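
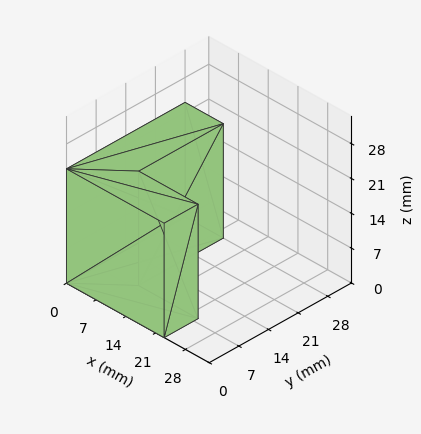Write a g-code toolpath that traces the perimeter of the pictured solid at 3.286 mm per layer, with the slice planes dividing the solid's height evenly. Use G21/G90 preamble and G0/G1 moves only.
Reading the render: the shape is an L-shaped prism: outer 23 × 28 mm, arm thicknesses ≈ 8 mm (horizontal) and 9 mm (vertical), extruded 23 mm in z (dimensions read to the nearest mm from the axis ticks). For the g-code, the solid's height is divided into equal slices at the stated Δz and each level perimeter traced with G1 moves after a G0 lift.

; perimeter-only toolpath
G21 ; units = mm
G90 ; absolute positioning
G28 ; home
; layer 1
G0 Z3.286
G0 X0.000 Y0.000
G1 X23.000 Y0.000
G1 X23.000 Y8.000
G1 X9.000 Y8.000
G1 X9.000 Y28.000
G1 X0.000 Y28.000
G1 X0.000 Y0.000
; layer 2
G0 Z6.571
G0 X0.000 Y0.000
G1 X23.000 Y0.000
G1 X23.000 Y8.000
G1 X9.000 Y8.000
G1 X9.000 Y28.000
G1 X0.000 Y28.000
G1 X0.000 Y0.000
; layer 3
G0 Z9.857
G0 X0.000 Y0.000
G1 X23.000 Y0.000
G1 X23.000 Y8.000
G1 X9.000 Y8.000
G1 X9.000 Y28.000
G1 X0.000 Y28.000
G1 X0.000 Y0.000
; layer 4
G0 Z13.143
G0 X0.000 Y0.000
G1 X23.000 Y0.000
G1 X23.000 Y8.000
G1 X9.000 Y8.000
G1 X9.000 Y28.000
G1 X0.000 Y28.000
G1 X0.000 Y0.000
; layer 5
G0 Z16.429
G0 X0.000 Y0.000
G1 X23.000 Y0.000
G1 X23.000 Y8.000
G1 X9.000 Y8.000
G1 X9.000 Y28.000
G1 X0.000 Y28.000
G1 X0.000 Y0.000
; layer 6
G0 Z19.714
G0 X0.000 Y0.000
G1 X23.000 Y0.000
G1 X23.000 Y8.000
G1 X9.000 Y8.000
G1 X9.000 Y28.000
G1 X0.000 Y28.000
G1 X0.000 Y0.000
; layer 7
G0 Z23.000
G0 X0.000 Y0.000
G1 X23.000 Y0.000
G1 X23.000 Y8.000
G1 X9.000 Y8.000
G1 X9.000 Y28.000
G1 X0.000 Y28.000
G1 X0.000 Y0.000
M2 ; end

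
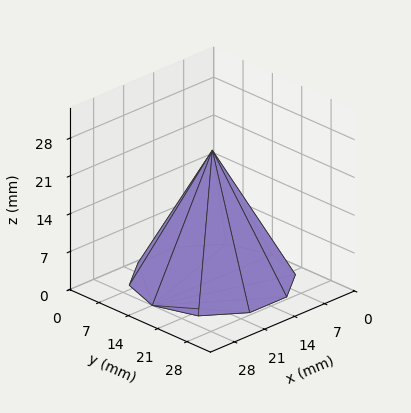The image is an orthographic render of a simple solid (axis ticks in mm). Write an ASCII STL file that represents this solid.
Reading the render: the shape is a regular 10-sided pyramid, base circumscribed radius ≈ 14 mm, apex at z ≈ 24 mm (dimensions read to the nearest mm from the axis ticks). For the STL, each face is triangulated and given an outward normal.

solid part
  facet normal 0.0000 0.0000 -1.0000
    outer loop
      vertex 18.326 27.315 0.000
      vertex 25.326 22.229 0.000
      vertex 28.000 14.000 0.000
    endloop
  endfacet
  facet normal 0.0000 0.0000 -1.0000
    outer loop
      vertex 9.674 27.315 0.000
      vertex 18.326 27.315 0.000
      vertex 28.000 14.000 0.000
    endloop
  endfacet
  facet normal 0.0000 0.0000 -1.0000
    outer loop
      vertex 2.674 22.229 0.000
      vertex 9.674 27.315 0.000
      vertex 28.000 14.000 0.000
    endloop
  endfacet
  facet normal 0.0000 0.0000 -1.0000
    outer loop
      vertex 0.000 14.000 0.000
      vertex 2.674 22.229 0.000
      vertex 28.000 14.000 0.000
    endloop
  endfacet
  facet normal 0.0000 0.0000 -1.0000
    outer loop
      vertex 2.674 5.771 0.000
      vertex 0.000 14.000 0.000
      vertex 28.000 14.000 0.000
    endloop
  endfacet
  facet normal 0.0000 0.0000 -1.0000
    outer loop
      vertex 9.674 0.685 0.000
      vertex 2.674 5.771 0.000
      vertex 28.000 14.000 0.000
    endloop
  endfacet
  facet normal 0.0000 0.0000 -1.0000
    outer loop
      vertex 18.326 0.685 0.000
      vertex 9.674 0.685 0.000
      vertex 28.000 14.000 0.000
    endloop
  endfacet
  facet normal 0.0000 0.0000 -1.0000
    outer loop
      vertex 25.326 5.771 0.000
      vertex 18.326 0.685 0.000
      vertex 28.000 14.000 0.000
    endloop
  endfacet
  facet normal 0.8316 0.2702 0.4851
    outer loop
      vertex 28.000 14.000 0.000
      vertex 25.326 22.229 0.000
      vertex 14.000 14.000 24.000
    endloop
  endfacet
  facet normal 0.5140 0.7074 0.4851
    outer loop
      vertex 25.326 22.229 0.000
      vertex 18.326 27.315 0.000
      vertex 14.000 14.000 24.000
    endloop
  endfacet
  facet normal 0.0000 0.8744 0.4851
    outer loop
      vertex 18.326 27.315 0.000
      vertex 9.674 27.315 0.000
      vertex 14.000 14.000 24.000
    endloop
  endfacet
  facet normal -0.5140 0.7074 0.4851
    outer loop
      vertex 9.674 27.315 0.000
      vertex 2.674 22.229 0.000
      vertex 14.000 14.000 24.000
    endloop
  endfacet
  facet normal -0.8316 0.2702 0.4851
    outer loop
      vertex 2.674 22.229 0.000
      vertex 0.000 14.000 0.000
      vertex 14.000 14.000 24.000
    endloop
  endfacet
  facet normal -0.8316 -0.2702 0.4851
    outer loop
      vertex 0.000 14.000 0.000
      vertex 2.674 5.771 0.000
      vertex 14.000 14.000 24.000
    endloop
  endfacet
  facet normal -0.5140 -0.7074 0.4851
    outer loop
      vertex 2.674 5.771 0.000
      vertex 9.674 0.685 0.000
      vertex 14.000 14.000 24.000
    endloop
  endfacet
  facet normal 0.0000 -0.8744 0.4851
    outer loop
      vertex 9.674 0.685 0.000
      vertex 18.326 0.685 0.000
      vertex 14.000 14.000 24.000
    endloop
  endfacet
  facet normal 0.5140 -0.7074 0.4851
    outer loop
      vertex 18.326 0.685 0.000
      vertex 25.326 5.771 0.000
      vertex 14.000 14.000 24.000
    endloop
  endfacet
  facet normal 0.8316 -0.2702 0.4851
    outer loop
      vertex 25.326 5.771 0.000
      vertex 28.000 14.000 0.000
      vertex 14.000 14.000 24.000
    endloop
  endfacet
endsolid part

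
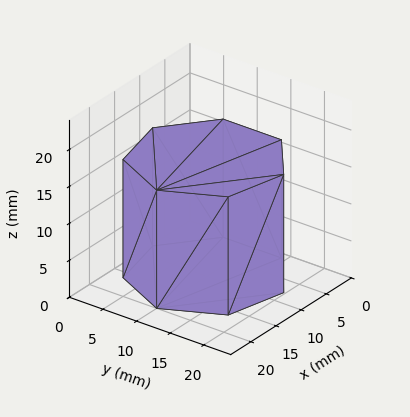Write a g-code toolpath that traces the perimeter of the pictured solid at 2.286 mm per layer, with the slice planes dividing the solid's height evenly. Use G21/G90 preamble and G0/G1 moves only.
Reading the render: the shape is a regular 7-sided prism (a cylinder approximated with 7 flat sides), circumscribed radius ≈ 10 mm, height ≈ 16 mm (dimensions read to the nearest mm from the axis ticks). For the g-code, the solid's height is divided into equal slices at the stated Δz and each level perimeter traced with G1 moves after a G0 lift.

; perimeter-only toolpath
G21 ; units = mm
G90 ; absolute positioning
G28 ; home
; layer 1
G0 Z2.286
G0 X20.000 Y10.000
G1 X16.235 Y17.818
G1 X7.775 Y19.749
G1 X0.990 Y14.339
G1 X0.990 Y5.661
G1 X7.775 Y0.251
G1 X16.235 Y2.182
G1 X20.000 Y10.000
; layer 2
G0 Z4.571
G0 X20.000 Y10.000
G1 X16.235 Y17.818
G1 X7.775 Y19.749
G1 X0.990 Y14.339
G1 X0.990 Y5.661
G1 X7.775 Y0.251
G1 X16.235 Y2.182
G1 X20.000 Y10.000
; layer 3
G0 Z6.857
G0 X20.000 Y10.000
G1 X16.235 Y17.818
G1 X7.775 Y19.749
G1 X0.990 Y14.339
G1 X0.990 Y5.661
G1 X7.775 Y0.251
G1 X16.235 Y2.182
G1 X20.000 Y10.000
; layer 4
G0 Z9.143
G0 X20.000 Y10.000
G1 X16.235 Y17.818
G1 X7.775 Y19.749
G1 X0.990 Y14.339
G1 X0.990 Y5.661
G1 X7.775 Y0.251
G1 X16.235 Y2.182
G1 X20.000 Y10.000
; layer 5
G0 Z11.429
G0 X20.000 Y10.000
G1 X16.235 Y17.818
G1 X7.775 Y19.749
G1 X0.990 Y14.339
G1 X0.990 Y5.661
G1 X7.775 Y0.251
G1 X16.235 Y2.182
G1 X20.000 Y10.000
; layer 6
G0 Z13.714
G0 X20.000 Y10.000
G1 X16.235 Y17.818
G1 X7.775 Y19.749
G1 X0.990 Y14.339
G1 X0.990 Y5.661
G1 X7.775 Y0.251
G1 X16.235 Y2.182
G1 X20.000 Y10.000
; layer 7
G0 Z16.000
G0 X20.000 Y10.000
G1 X16.235 Y17.818
G1 X7.775 Y19.749
G1 X0.990 Y14.339
G1 X0.990 Y5.661
G1 X7.775 Y0.251
G1 X16.235 Y2.182
G1 X20.000 Y10.000
M2 ; end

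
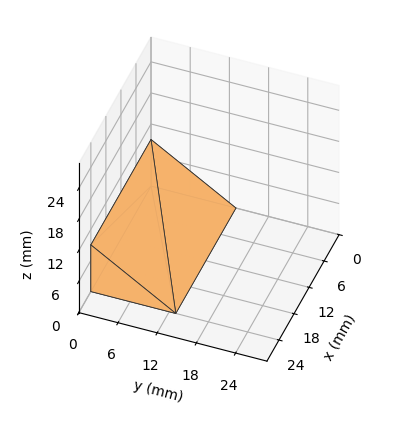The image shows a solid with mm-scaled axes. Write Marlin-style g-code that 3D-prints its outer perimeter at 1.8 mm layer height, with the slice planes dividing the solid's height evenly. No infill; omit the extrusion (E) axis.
Reading the render: the shape is a wedge (ramp): 24 × 13 mm base, rising to 9 mm along the y=0 edge and sloping linearly to z=0 at y=13 (dimensions read to the nearest mm from the axis ticks). For the g-code, the solid's height is divided into equal slices at the stated Δz and each level perimeter traced with G1 moves after a G0 lift.

; perimeter-only toolpath
G21 ; units = mm
G90 ; absolute positioning
G28 ; home
; layer 1
G0 Z1.8
G0 X0.0 Y0.0
G1 X24.0 Y0.0
G1 X24.0 Y10.4
G1 X0.0 Y10.4
G1 X0.0 Y0.0
; layer 2
G0 Z3.6
G0 X0.0 Y0.0
G1 X24.0 Y0.0
G1 X24.0 Y7.8
G1 X0.0 Y7.8
G1 X0.0 Y0.0
; layer 3
G0 Z5.4
G0 X0.0 Y0.0
G1 X24.0 Y0.0
G1 X24.0 Y5.2
G1 X0.0 Y5.2
G1 X0.0 Y0.0
; layer 4
G0 Z7.2
G0 X0.0 Y0.0
G1 X24.0 Y0.0
G1 X24.0 Y2.6
G1 X0.0 Y2.6
G1 X0.0 Y0.0
M2 ; end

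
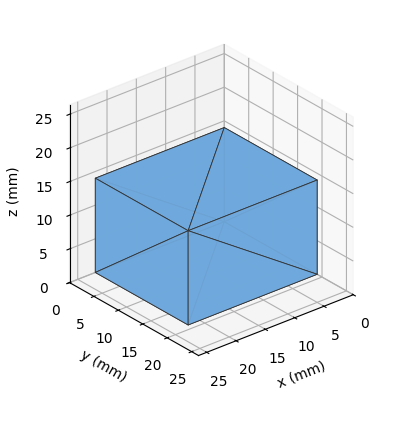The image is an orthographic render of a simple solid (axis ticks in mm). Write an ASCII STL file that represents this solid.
Reading the render: the shape is a rectangular box, roughly 22 × 19 mm footprint and 14 mm tall (dimensions read to the nearest mm from the axis ticks). For the STL, each face is triangulated and given an outward normal.

solid part
  facet normal 0.0000 0.0000 -1.0000
    outer loop
      vertex 22.000 19.000 0.000
      vertex 22.000 0.000 0.000
      vertex 0.000 0.000 0.000
    endloop
  endfacet
  facet normal 0.0000 0.0000 -1.0000
    outer loop
      vertex 0.000 19.000 0.000
      vertex 22.000 19.000 0.000
      vertex 0.000 0.000 0.000
    endloop
  endfacet
  facet normal 0.0000 0.0000 1.0000
    outer loop
      vertex 0.000 0.000 14.000
      vertex 22.000 0.000 14.000
      vertex 22.000 19.000 14.000
    endloop
  endfacet
  facet normal 0.0000 0.0000 1.0000
    outer loop
      vertex 0.000 0.000 14.000
      vertex 22.000 19.000 14.000
      vertex 0.000 19.000 14.000
    endloop
  endfacet
  facet normal 0.0000 -1.0000 0.0000
    outer loop
      vertex 0.000 0.000 0.000
      vertex 22.000 0.000 0.000
      vertex 22.000 0.000 14.000
    endloop
  endfacet
  facet normal 0.0000 -1.0000 0.0000
    outer loop
      vertex 0.000 0.000 0.000
      vertex 22.000 0.000 14.000
      vertex 0.000 0.000 14.000
    endloop
  endfacet
  facet normal 0.0000 1.0000 0.0000
    outer loop
      vertex 22.000 19.000 14.000
      vertex 22.000 19.000 0.000
      vertex 0.000 19.000 0.000
    endloop
  endfacet
  facet normal 0.0000 1.0000 0.0000
    outer loop
      vertex 0.000 19.000 14.000
      vertex 22.000 19.000 14.000
      vertex 0.000 19.000 0.000
    endloop
  endfacet
  facet normal -1.0000 0.0000 0.0000
    outer loop
      vertex 0.000 19.000 14.000
      vertex 0.000 19.000 0.000
      vertex 0.000 0.000 0.000
    endloop
  endfacet
  facet normal -1.0000 0.0000 0.0000
    outer loop
      vertex 0.000 0.000 14.000
      vertex 0.000 19.000 14.000
      vertex 0.000 0.000 0.000
    endloop
  endfacet
  facet normal 1.0000 0.0000 0.0000
    outer loop
      vertex 22.000 0.000 0.000
      vertex 22.000 19.000 0.000
      vertex 22.000 19.000 14.000
    endloop
  endfacet
  facet normal 1.0000 0.0000 0.0000
    outer loop
      vertex 22.000 0.000 0.000
      vertex 22.000 19.000 14.000
      vertex 22.000 0.000 14.000
    endloop
  endfacet
endsolid part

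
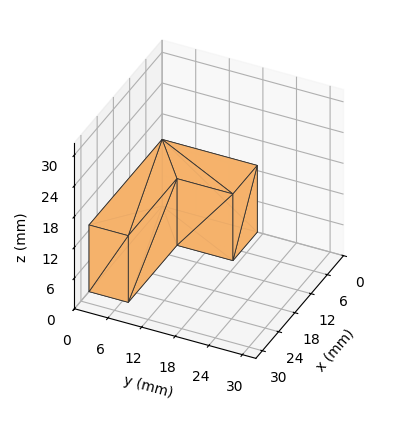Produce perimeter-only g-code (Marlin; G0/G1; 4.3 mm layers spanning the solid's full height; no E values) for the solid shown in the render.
Reading the render: the shape is an L-shaped prism: outer 27 × 17 mm, arm thicknesses ≈ 7 mm (horizontal) and 9 mm (vertical), extruded 13 mm in z (dimensions read to the nearest mm from the axis ticks). For the g-code, the solid's height is divided into equal slices at the stated Δz and each level perimeter traced with G1 moves after a G0 lift.

; perimeter-only toolpath
G21 ; units = mm
G90 ; absolute positioning
G28 ; home
; layer 1
G0 Z4.3
G0 X0.0 Y0.0
G1 X27.0 Y0.0
G1 X27.0 Y7.0
G1 X9.0 Y7.0
G1 X9.0 Y17.0
G1 X0.0 Y17.0
G1 X0.0 Y0.0
; layer 2
G0 Z8.7
G0 X0.0 Y0.0
G1 X27.0 Y0.0
G1 X27.0 Y7.0
G1 X9.0 Y7.0
G1 X9.0 Y17.0
G1 X0.0 Y17.0
G1 X0.0 Y0.0
; layer 3
G0 Z13.0
G0 X0.0 Y0.0
G1 X27.0 Y0.0
G1 X27.0 Y7.0
G1 X9.0 Y7.0
G1 X9.0 Y17.0
G1 X0.0 Y17.0
G1 X0.0 Y0.0
M2 ; end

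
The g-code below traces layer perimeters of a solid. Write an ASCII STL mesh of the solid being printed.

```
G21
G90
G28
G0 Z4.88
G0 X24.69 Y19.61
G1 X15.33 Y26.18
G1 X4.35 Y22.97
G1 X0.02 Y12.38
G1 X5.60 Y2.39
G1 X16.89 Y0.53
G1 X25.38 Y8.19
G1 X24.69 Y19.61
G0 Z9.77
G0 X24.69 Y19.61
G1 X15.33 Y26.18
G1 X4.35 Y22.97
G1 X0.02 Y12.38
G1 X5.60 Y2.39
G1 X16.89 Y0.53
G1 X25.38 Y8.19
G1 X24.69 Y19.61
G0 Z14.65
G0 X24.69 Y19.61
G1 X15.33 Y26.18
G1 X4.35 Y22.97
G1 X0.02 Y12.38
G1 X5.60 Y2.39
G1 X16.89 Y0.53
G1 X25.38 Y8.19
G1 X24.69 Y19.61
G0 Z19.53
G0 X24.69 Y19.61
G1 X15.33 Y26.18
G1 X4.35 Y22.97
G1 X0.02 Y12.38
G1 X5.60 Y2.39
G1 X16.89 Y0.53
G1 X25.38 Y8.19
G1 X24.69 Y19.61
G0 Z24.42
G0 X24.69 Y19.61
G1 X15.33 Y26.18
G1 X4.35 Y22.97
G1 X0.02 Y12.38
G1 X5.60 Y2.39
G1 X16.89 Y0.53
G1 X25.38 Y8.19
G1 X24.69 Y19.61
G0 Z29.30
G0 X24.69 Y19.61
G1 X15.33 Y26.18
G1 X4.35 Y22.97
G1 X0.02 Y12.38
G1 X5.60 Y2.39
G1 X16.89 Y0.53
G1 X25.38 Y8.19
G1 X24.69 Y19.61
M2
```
solid part
  facet normal 0.0000 0.0000 -1.0000
    outer loop
      vertex 4.35 22.97 0.00
      vertex 15.33 26.18 0.00
      vertex 24.69 19.61 0.00
    endloop
  endfacet
  facet normal 0.0000 0.0000 -1.0000
    outer loop
      vertex 0.02 12.38 0.00
      vertex 4.35 22.97 0.00
      vertex 24.69 19.61 0.00
    endloop
  endfacet
  facet normal 0.0000 0.0000 -1.0000
    outer loop
      vertex 5.60 2.39 0.00
      vertex 0.02 12.38 0.00
      vertex 24.69 19.61 0.00
    endloop
  endfacet
  facet normal 0.0000 0.0000 -1.0000
    outer loop
      vertex 16.89 0.53 0.00
      vertex 5.60 2.39 0.00
      vertex 24.69 19.61 0.00
    endloop
  endfacet
  facet normal 0.0000 0.0000 -1.0000
    outer loop
      vertex 25.38 8.19 0.00
      vertex 16.89 0.53 0.00
      vertex 24.69 19.61 0.00
    endloop
  endfacet
  facet normal 0.0000 0.0000 1.0000
    outer loop
      vertex 24.69 19.61 29.30
      vertex 15.33 26.18 29.30
      vertex 4.35 22.97 29.30
    endloop
  endfacet
  facet normal 0.0000 0.0000 1.0000
    outer loop
      vertex 24.69 19.61 29.30
      vertex 4.35 22.97 29.30
      vertex 0.02 12.38 29.30
    endloop
  endfacet
  facet normal 0.0000 0.0000 1.0000
    outer loop
      vertex 24.69 19.61 29.30
      vertex 0.02 12.38 29.30
      vertex 5.60 2.39 29.30
    endloop
  endfacet
  facet normal 0.0000 0.0000 1.0000
    outer loop
      vertex 24.69 19.61 29.30
      vertex 5.60 2.39 29.30
      vertex 16.89 0.53 29.30
    endloop
  endfacet
  facet normal 0.0000 0.0000 1.0000
    outer loop
      vertex 24.69 19.61 29.30
      vertex 16.89 0.53 29.30
      vertex 25.38 8.19 29.30
    endloop
  endfacet
  facet normal 0.5745 0.8185 0.0000
    outer loop
      vertex 24.69 19.61 0.00
      vertex 15.33 26.18 0.00
      vertex 15.33 26.18 29.30
    endloop
  endfacet
  facet normal 0.5745 0.8185 0.0000
    outer loop
      vertex 24.69 19.61 0.00
      vertex 15.33 26.18 29.30
      vertex 24.69 19.61 29.30
    endloop
  endfacet
  facet normal -0.2806 0.9598 0.0000
    outer loop
      vertex 15.33 26.18 0.00
      vertex 4.35 22.97 0.00
      vertex 4.35 22.97 29.30
    endloop
  endfacet
  facet normal -0.2806 0.9598 0.0000
    outer loop
      vertex 15.33 26.18 0.00
      vertex 4.35 22.97 29.30
      vertex 15.33 26.18 29.30
    endloop
  endfacet
  facet normal -0.9256 0.3785 0.0000
    outer loop
      vertex 4.35 22.97 0.00
      vertex 0.02 12.38 0.00
      vertex 0.02 12.38 29.30
    endloop
  endfacet
  facet normal -0.9256 0.3785 0.0000
    outer loop
      vertex 4.35 22.97 0.00
      vertex 0.02 12.38 29.30
      vertex 4.35 22.97 29.30
    endloop
  endfacet
  facet normal -0.8730 -0.4876 0.0000
    outer loop
      vertex 0.02 12.38 0.00
      vertex 5.60 2.39 0.00
      vertex 5.60 2.39 29.30
    endloop
  endfacet
  facet normal -0.8730 -0.4876 0.0000
    outer loop
      vertex 0.02 12.38 0.00
      vertex 5.60 2.39 29.30
      vertex 0.02 12.38 29.30
    endloop
  endfacet
  facet normal -0.1626 -0.9867 0.0000
    outer loop
      vertex 5.60 2.39 0.00
      vertex 16.89 0.53 0.00
      vertex 16.89 0.53 29.30
    endloop
  endfacet
  facet normal -0.1626 -0.9867 0.0000
    outer loop
      vertex 5.60 2.39 0.00
      vertex 16.89 0.53 29.30
      vertex 5.60 2.39 29.30
    endloop
  endfacet
  facet normal 0.6699 -0.7425 0.0000
    outer loop
      vertex 16.89 0.53 0.00
      vertex 25.38 8.19 0.00
      vertex 25.38 8.19 29.30
    endloop
  endfacet
  facet normal 0.6699 -0.7425 0.0000
    outer loop
      vertex 16.89 0.53 0.00
      vertex 25.38 8.19 29.30
      vertex 16.89 0.53 29.30
    endloop
  endfacet
  facet normal 0.9982 0.0603 0.0000
    outer loop
      vertex 25.38 8.19 0.00
      vertex 24.69 19.61 0.00
      vertex 24.69 19.61 29.30
    endloop
  endfacet
  facet normal 0.9982 0.0603 0.0000
    outer loop
      vertex 25.38 8.19 0.00
      vertex 24.69 19.61 29.30
      vertex 25.38 8.19 29.30
    endloop
  endfacet
endsolid part

The G0 Z moves step by Δz≈4.88 mm. Every layer's G1 loop is the same polygon, so the solid is a straight extrusion of it from z=0 to z≈29.3. Closing with flat bottom and top caps and triangulating gives 24 facets — a regular 7-sided prism (a cylinder approximated with 7 flat sides), circumscribed radius ≈ 13.2 mm, height ≈ 29.3 mm.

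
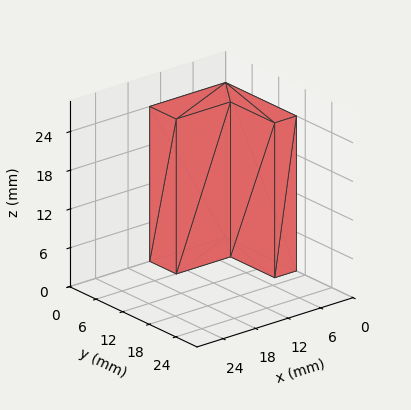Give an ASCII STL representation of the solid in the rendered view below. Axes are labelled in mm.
Reading the render: the shape is an L-shaped prism: outer 14 × 16 mm, arm thicknesses ≈ 6 mm (horizontal) and 4 mm (vertical), extruded 24 mm in z (dimensions read to the nearest mm from the axis ticks). For the STL, each face is triangulated and given an outward normal.

solid part
  facet normal 0.0000 0.0000 -1.0000
    outer loop
      vertex 14.000 6.000 0.000
      vertex 14.000 0.000 0.000
      vertex 0.000 0.000 0.000
    endloop
  endfacet
  facet normal 0.0000 0.0000 -1.0000
    outer loop
      vertex 4.000 6.000 0.000
      vertex 14.000 6.000 0.000
      vertex 0.000 0.000 0.000
    endloop
  endfacet
  facet normal 0.0000 0.0000 -1.0000
    outer loop
      vertex 4.000 16.000 0.000
      vertex 4.000 6.000 0.000
      vertex 0.000 0.000 0.000
    endloop
  endfacet
  facet normal 0.0000 0.0000 -1.0000
    outer loop
      vertex 0.000 16.000 0.000
      vertex 4.000 16.000 0.000
      vertex 0.000 0.000 0.000
    endloop
  endfacet
  facet normal 0.0000 0.0000 1.0000
    outer loop
      vertex 0.000 0.000 24.000
      vertex 14.000 0.000 24.000
      vertex 14.000 6.000 24.000
    endloop
  endfacet
  facet normal 0.0000 0.0000 1.0000
    outer loop
      vertex 0.000 0.000 24.000
      vertex 14.000 6.000 24.000
      vertex 4.000 6.000 24.000
    endloop
  endfacet
  facet normal 0.0000 0.0000 1.0000
    outer loop
      vertex 0.000 0.000 24.000
      vertex 4.000 6.000 24.000
      vertex 4.000 16.000 24.000
    endloop
  endfacet
  facet normal 0.0000 0.0000 1.0000
    outer loop
      vertex 0.000 0.000 24.000
      vertex 4.000 16.000 24.000
      vertex 0.000 16.000 24.000
    endloop
  endfacet
  facet normal 0.0000 -1.0000 0.0000
    outer loop
      vertex 0.000 0.000 0.000
      vertex 14.000 0.000 0.000
      vertex 14.000 0.000 24.000
    endloop
  endfacet
  facet normal 0.0000 -1.0000 0.0000
    outer loop
      vertex 0.000 0.000 0.000
      vertex 14.000 0.000 24.000
      vertex 0.000 0.000 24.000
    endloop
  endfacet
  facet normal 1.0000 0.0000 0.0000
    outer loop
      vertex 14.000 0.000 0.000
      vertex 14.000 6.000 0.000
      vertex 14.000 6.000 24.000
    endloop
  endfacet
  facet normal 1.0000 0.0000 0.0000
    outer loop
      vertex 14.000 0.000 0.000
      vertex 14.000 6.000 24.000
      vertex 14.000 0.000 24.000
    endloop
  endfacet
  facet normal 0.0000 1.0000 0.0000
    outer loop
      vertex 14.000 6.000 0.000
      vertex 4.000 6.000 0.000
      vertex 4.000 6.000 24.000
    endloop
  endfacet
  facet normal 0.0000 1.0000 0.0000
    outer loop
      vertex 14.000 6.000 0.000
      vertex 4.000 6.000 24.000
      vertex 14.000 6.000 24.000
    endloop
  endfacet
  facet normal 1.0000 0.0000 0.0000
    outer loop
      vertex 4.000 6.000 0.000
      vertex 4.000 16.000 0.000
      vertex 4.000 16.000 24.000
    endloop
  endfacet
  facet normal 1.0000 0.0000 0.0000
    outer loop
      vertex 4.000 6.000 0.000
      vertex 4.000 16.000 24.000
      vertex 4.000 6.000 24.000
    endloop
  endfacet
  facet normal 0.0000 1.0000 0.0000
    outer loop
      vertex 4.000 16.000 0.000
      vertex 0.000 16.000 0.000
      vertex 0.000 16.000 24.000
    endloop
  endfacet
  facet normal 0.0000 1.0000 0.0000
    outer loop
      vertex 4.000 16.000 0.000
      vertex 0.000 16.000 24.000
      vertex 4.000 16.000 24.000
    endloop
  endfacet
  facet normal -1.0000 0.0000 0.0000
    outer loop
      vertex 0.000 16.000 0.000
      vertex 0.000 0.000 0.000
      vertex 0.000 0.000 24.000
    endloop
  endfacet
  facet normal -1.0000 0.0000 0.0000
    outer loop
      vertex 0.000 16.000 0.000
      vertex 0.000 0.000 24.000
      vertex 0.000 16.000 24.000
    endloop
  endfacet
endsolid part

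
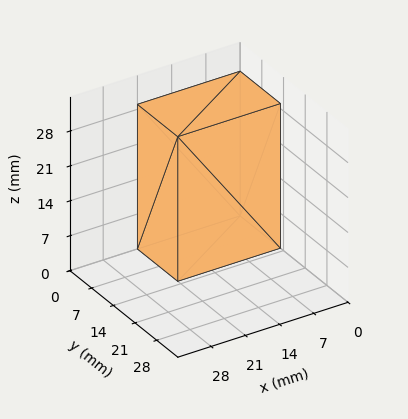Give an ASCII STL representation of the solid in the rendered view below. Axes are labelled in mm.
Reading the render: the shape is a rectangular box, roughly 21 × 13 mm footprint and 29 mm tall (dimensions read to the nearest mm from the axis ticks). For the STL, each face is triangulated and given an outward normal.

solid part
  facet normal 0.0000 0.0000 -1.0000
    outer loop
      vertex 21.00 13.00 0.00
      vertex 21.00 0.00 0.00
      vertex 0.00 0.00 0.00
    endloop
  endfacet
  facet normal 0.0000 0.0000 -1.0000
    outer loop
      vertex 0.00 13.00 0.00
      vertex 21.00 13.00 0.00
      vertex 0.00 0.00 0.00
    endloop
  endfacet
  facet normal 0.0000 0.0000 1.0000
    outer loop
      vertex 0.00 0.00 29.00
      vertex 21.00 0.00 29.00
      vertex 21.00 13.00 29.00
    endloop
  endfacet
  facet normal 0.0000 0.0000 1.0000
    outer loop
      vertex 0.00 0.00 29.00
      vertex 21.00 13.00 29.00
      vertex 0.00 13.00 29.00
    endloop
  endfacet
  facet normal 0.0000 -1.0000 0.0000
    outer loop
      vertex 0.00 0.00 0.00
      vertex 21.00 0.00 0.00
      vertex 21.00 0.00 29.00
    endloop
  endfacet
  facet normal 0.0000 -1.0000 0.0000
    outer loop
      vertex 0.00 0.00 0.00
      vertex 21.00 0.00 29.00
      vertex 0.00 0.00 29.00
    endloop
  endfacet
  facet normal 0.0000 1.0000 0.0000
    outer loop
      vertex 21.00 13.00 29.00
      vertex 21.00 13.00 0.00
      vertex 0.00 13.00 0.00
    endloop
  endfacet
  facet normal 0.0000 1.0000 0.0000
    outer loop
      vertex 0.00 13.00 29.00
      vertex 21.00 13.00 29.00
      vertex 0.00 13.00 0.00
    endloop
  endfacet
  facet normal -1.0000 0.0000 0.0000
    outer loop
      vertex 0.00 13.00 29.00
      vertex 0.00 13.00 0.00
      vertex 0.00 0.00 0.00
    endloop
  endfacet
  facet normal -1.0000 0.0000 0.0000
    outer loop
      vertex 0.00 0.00 29.00
      vertex 0.00 13.00 29.00
      vertex 0.00 0.00 0.00
    endloop
  endfacet
  facet normal 1.0000 0.0000 0.0000
    outer loop
      vertex 21.00 0.00 0.00
      vertex 21.00 13.00 0.00
      vertex 21.00 13.00 29.00
    endloop
  endfacet
  facet normal 1.0000 0.0000 0.0000
    outer loop
      vertex 21.00 0.00 0.00
      vertex 21.00 13.00 29.00
      vertex 21.00 0.00 29.00
    endloop
  endfacet
endsolid part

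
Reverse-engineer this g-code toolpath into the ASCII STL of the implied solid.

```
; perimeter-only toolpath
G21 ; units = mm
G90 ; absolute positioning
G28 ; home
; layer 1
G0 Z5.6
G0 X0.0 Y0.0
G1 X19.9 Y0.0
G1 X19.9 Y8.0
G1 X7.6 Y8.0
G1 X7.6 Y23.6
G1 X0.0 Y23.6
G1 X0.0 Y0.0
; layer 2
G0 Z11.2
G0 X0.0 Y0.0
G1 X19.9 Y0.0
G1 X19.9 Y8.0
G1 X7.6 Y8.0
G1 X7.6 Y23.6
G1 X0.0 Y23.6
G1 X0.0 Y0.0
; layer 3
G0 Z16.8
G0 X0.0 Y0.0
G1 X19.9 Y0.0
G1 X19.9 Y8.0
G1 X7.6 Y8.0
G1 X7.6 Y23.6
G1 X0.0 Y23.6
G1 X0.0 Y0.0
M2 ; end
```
solid part
  facet normal 0.0000 0.0000 -1.0000
    outer loop
      vertex 19.9 8.0 0.0
      vertex 19.9 0.0 0.0
      vertex 0.0 0.0 0.0
    endloop
  endfacet
  facet normal 0.0000 0.0000 -1.0000
    outer loop
      vertex 7.6 8.0 0.0
      vertex 19.9 8.0 0.0
      vertex 0.0 0.0 0.0
    endloop
  endfacet
  facet normal 0.0000 0.0000 -1.0000
    outer loop
      vertex 7.6 23.6 0.0
      vertex 7.6 8.0 0.0
      vertex 0.0 0.0 0.0
    endloop
  endfacet
  facet normal 0.0000 0.0000 -1.0000
    outer loop
      vertex 0.0 23.6 0.0
      vertex 7.6 23.6 0.0
      vertex 0.0 0.0 0.0
    endloop
  endfacet
  facet normal 0.0000 0.0000 1.0000
    outer loop
      vertex 0.0 0.0 16.8
      vertex 19.9 0.0 16.8
      vertex 19.9 8.0 16.8
    endloop
  endfacet
  facet normal 0.0000 0.0000 1.0000
    outer loop
      vertex 0.0 0.0 16.8
      vertex 19.9 8.0 16.8
      vertex 7.6 8.0 16.8
    endloop
  endfacet
  facet normal 0.0000 0.0000 1.0000
    outer loop
      vertex 0.0 0.0 16.8
      vertex 7.6 8.0 16.8
      vertex 7.6 23.6 16.8
    endloop
  endfacet
  facet normal 0.0000 0.0000 1.0000
    outer loop
      vertex 0.0 0.0 16.8
      vertex 7.6 23.6 16.8
      vertex 0.0 23.6 16.8
    endloop
  endfacet
  facet normal 0.0000 -1.0000 0.0000
    outer loop
      vertex 0.0 0.0 0.0
      vertex 19.9 0.0 0.0
      vertex 19.9 0.0 16.8
    endloop
  endfacet
  facet normal 0.0000 -1.0000 0.0000
    outer loop
      vertex 0.0 0.0 0.0
      vertex 19.9 0.0 16.8
      vertex 0.0 0.0 16.8
    endloop
  endfacet
  facet normal 1.0000 0.0000 0.0000
    outer loop
      vertex 19.9 0.0 0.0
      vertex 19.9 8.0 0.0
      vertex 19.9 8.0 16.8
    endloop
  endfacet
  facet normal 1.0000 0.0000 0.0000
    outer loop
      vertex 19.9 0.0 0.0
      vertex 19.9 8.0 16.8
      vertex 19.9 0.0 16.8
    endloop
  endfacet
  facet normal 0.0000 1.0000 0.0000
    outer loop
      vertex 19.9 8.0 0.0
      vertex 7.6 8.0 0.0
      vertex 7.6 8.0 16.8
    endloop
  endfacet
  facet normal 0.0000 1.0000 0.0000
    outer loop
      vertex 19.9 8.0 0.0
      vertex 7.6 8.0 16.8
      vertex 19.9 8.0 16.8
    endloop
  endfacet
  facet normal 1.0000 0.0000 0.0000
    outer loop
      vertex 7.6 8.0 0.0
      vertex 7.6 23.6 0.0
      vertex 7.6 23.6 16.8
    endloop
  endfacet
  facet normal 1.0000 0.0000 0.0000
    outer loop
      vertex 7.6 8.0 0.0
      vertex 7.6 23.6 16.8
      vertex 7.6 8.0 16.8
    endloop
  endfacet
  facet normal 0.0000 1.0000 0.0000
    outer loop
      vertex 7.6 23.6 0.0
      vertex 0.0 23.6 0.0
      vertex 0.0 23.6 16.8
    endloop
  endfacet
  facet normal 0.0000 1.0000 0.0000
    outer loop
      vertex 7.6 23.6 0.0
      vertex 0.0 23.6 16.8
      vertex 7.6 23.6 16.8
    endloop
  endfacet
  facet normal -1.0000 0.0000 0.0000
    outer loop
      vertex 0.0 23.6 0.0
      vertex 0.0 0.0 0.0
      vertex 0.0 0.0 16.8
    endloop
  endfacet
  facet normal -1.0000 0.0000 0.0000
    outer loop
      vertex 0.0 23.6 0.0
      vertex 0.0 0.0 16.8
      vertex 0.0 23.6 16.8
    endloop
  endfacet
endsolid part

The G0 Z moves step by Δz≈5.6 mm. Every layer's G1 loop is the same polygon, so the solid is a straight extrusion of it from z=0 to z≈16.8. Closing with flat bottom and top caps and triangulating gives 20 facets — an L-shaped prism: outer 19.9 × 23.6 mm, arm thicknesses ≈ 8 mm (horizontal) and 7.6 mm (vertical), extruded 16.8 mm in z.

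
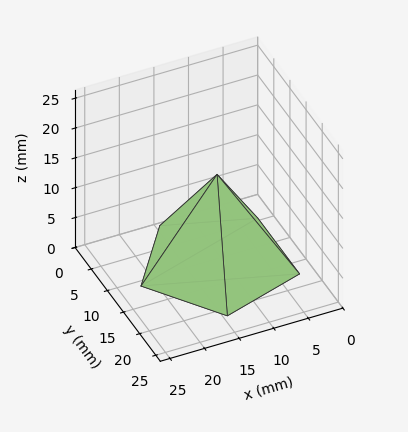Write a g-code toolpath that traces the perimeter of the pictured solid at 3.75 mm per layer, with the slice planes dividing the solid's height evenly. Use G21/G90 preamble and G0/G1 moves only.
Reading the render: the shape is a regular 5-sided pyramid, base circumscribed radius ≈ 11 mm, apex at z ≈ 15 mm (dimensions read to the nearest mm from the axis ticks). For the g-code, the solid's height is divided into equal slices at the stated Δz and each level perimeter traced with G1 moves after a G0 lift.

; perimeter-only toolpath
G21 ; units = mm
G90 ; absolute positioning
G28 ; home
; layer 1
G0 Z3.75
G0 X19.25 Y11.00
G1 X13.55 Y18.84
G1 X4.33 Y15.85
G1 X4.33 Y6.15
G1 X13.55 Y3.16
G1 X19.25 Y11.00
; layer 2
G0 Z7.50
G0 X16.50 Y11.00
G1 X12.70 Y16.23
G1 X6.55 Y14.23
G1 X6.55 Y7.77
G1 X12.70 Y5.77
G1 X16.50 Y11.00
; layer 3
G0 Z11.25
G0 X13.75 Y11.00
G1 X11.85 Y13.62
G1 X8.78 Y12.62
G1 X8.78 Y9.38
G1 X11.85 Y8.38
G1 X13.75 Y11.00
M2 ; end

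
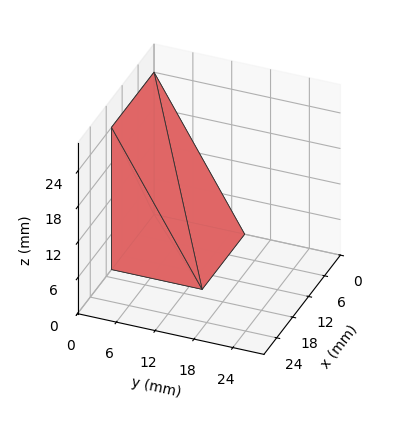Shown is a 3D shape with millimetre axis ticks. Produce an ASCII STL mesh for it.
Reading the render: the shape is a wedge (ramp): 16 × 14 mm base, rising to 24 mm along the y=0 edge and sloping linearly to z=0 at y=14 (dimensions read to the nearest mm from the axis ticks). For the STL, each face is triangulated and given an outward normal.

solid part
  facet normal 0.0000 0.0000 -1.0000
    outer loop
      vertex 16.0 14.0 0.0
      vertex 16.0 0.0 0.0
      vertex 0.0 0.0 0.0
    endloop
  endfacet
  facet normal 0.0000 0.0000 -1.0000
    outer loop
      vertex 0.0 14.0 0.0
      vertex 16.0 14.0 0.0
      vertex 0.0 0.0 0.0
    endloop
  endfacet
  facet normal 0.0000 -1.0000 0.0000
    outer loop
      vertex 0.0 0.0 0.0
      vertex 16.0 0.0 0.0
      vertex 16.0 0.0 24.0
    endloop
  endfacet
  facet normal 0.0000 -1.0000 0.0000
    outer loop
      vertex 0.0 0.0 0.0
      vertex 16.0 0.0 24.0
      vertex 0.0 0.0 24.0
    endloop
  endfacet
  facet normal 0.0000 0.8638 0.5039
    outer loop
      vertex 0.0 0.0 24.0
      vertex 16.0 0.0 24.0
      vertex 16.0 14.0 0.0
    endloop
  endfacet
  facet normal 0.0000 0.8638 0.5039
    outer loop
      vertex 0.0 0.0 24.0
      vertex 16.0 14.0 0.0
      vertex 0.0 14.0 0.0
    endloop
  endfacet
  facet normal -1.0000 0.0000 0.0000
    outer loop
      vertex 0.0 0.0 24.0
      vertex 0.0 14.0 0.0
      vertex 0.0 0.0 0.0
    endloop
  endfacet
  facet normal 1.0000 0.0000 0.0000
    outer loop
      vertex 16.0 0.0 0.0
      vertex 16.0 14.0 0.0
      vertex 16.0 0.0 24.0
    endloop
  endfacet
endsolid part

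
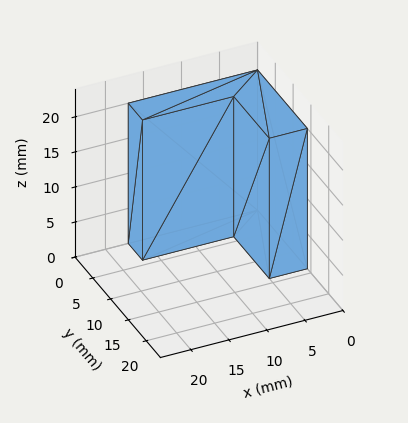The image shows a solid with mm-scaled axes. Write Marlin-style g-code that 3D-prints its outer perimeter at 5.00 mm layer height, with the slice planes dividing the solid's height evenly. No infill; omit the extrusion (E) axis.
Reading the render: the shape is an L-shaped prism: outer 17 × 14 mm, arm thicknesses ≈ 4 mm (horizontal) and 5 mm (vertical), extruded 20 mm in z (dimensions read to the nearest mm from the axis ticks). For the g-code, the solid's height is divided into equal slices at the stated Δz and each level perimeter traced with G1 moves after a G0 lift.

; perimeter-only toolpath
G21 ; units = mm
G90 ; absolute positioning
G28 ; home
; layer 1
G0 Z5.00
G0 X0.00 Y0.00
G1 X17.00 Y0.00
G1 X17.00 Y4.00
G1 X5.00 Y4.00
G1 X5.00 Y14.00
G1 X0.00 Y14.00
G1 X0.00 Y0.00
; layer 2
G0 Z10.00
G0 X0.00 Y0.00
G1 X17.00 Y0.00
G1 X17.00 Y4.00
G1 X5.00 Y4.00
G1 X5.00 Y14.00
G1 X0.00 Y14.00
G1 X0.00 Y0.00
; layer 3
G0 Z15.00
G0 X0.00 Y0.00
G1 X17.00 Y0.00
G1 X17.00 Y4.00
G1 X5.00 Y4.00
G1 X5.00 Y14.00
G1 X0.00 Y14.00
G1 X0.00 Y0.00
; layer 4
G0 Z20.00
G0 X0.00 Y0.00
G1 X17.00 Y0.00
G1 X17.00 Y4.00
G1 X5.00 Y4.00
G1 X5.00 Y14.00
G1 X0.00 Y14.00
G1 X0.00 Y0.00
M2 ; end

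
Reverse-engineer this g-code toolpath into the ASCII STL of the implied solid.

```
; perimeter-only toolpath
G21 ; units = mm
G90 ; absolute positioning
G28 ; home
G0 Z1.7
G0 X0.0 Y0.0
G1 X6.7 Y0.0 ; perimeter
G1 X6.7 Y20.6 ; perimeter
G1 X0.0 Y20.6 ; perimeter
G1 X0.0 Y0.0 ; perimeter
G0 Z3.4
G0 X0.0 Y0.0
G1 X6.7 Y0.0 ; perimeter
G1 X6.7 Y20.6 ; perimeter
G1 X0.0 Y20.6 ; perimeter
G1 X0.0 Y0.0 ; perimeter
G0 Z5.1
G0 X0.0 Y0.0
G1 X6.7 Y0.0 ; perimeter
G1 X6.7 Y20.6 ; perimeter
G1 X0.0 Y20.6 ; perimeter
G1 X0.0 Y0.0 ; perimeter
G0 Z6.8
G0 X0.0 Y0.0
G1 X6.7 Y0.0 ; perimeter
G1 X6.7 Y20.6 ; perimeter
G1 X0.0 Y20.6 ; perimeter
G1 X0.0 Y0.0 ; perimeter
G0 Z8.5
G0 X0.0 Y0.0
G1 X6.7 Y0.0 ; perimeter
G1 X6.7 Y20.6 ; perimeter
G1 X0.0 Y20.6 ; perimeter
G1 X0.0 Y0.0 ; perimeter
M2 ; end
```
solid part
  facet normal 0.0000 0.0000 -1.0000
    outer loop
      vertex 6.7 20.6 0.0
      vertex 6.7 0.0 0.0
      vertex 0.0 0.0 0.0
    endloop
  endfacet
  facet normal 0.0000 0.0000 -1.0000
    outer loop
      vertex 0.0 20.6 0.0
      vertex 6.7 20.6 0.0
      vertex 0.0 0.0 0.0
    endloop
  endfacet
  facet normal 0.0000 0.0000 1.0000
    outer loop
      vertex 0.0 0.0 8.5
      vertex 6.7 0.0 8.5
      vertex 6.7 20.6 8.5
    endloop
  endfacet
  facet normal 0.0000 0.0000 1.0000
    outer loop
      vertex 0.0 0.0 8.5
      vertex 6.7 20.6 8.5
      vertex 0.0 20.6 8.5
    endloop
  endfacet
  facet normal 0.0000 -1.0000 0.0000
    outer loop
      vertex 0.0 0.0 0.0
      vertex 6.7 0.0 0.0
      vertex 6.7 0.0 8.5
    endloop
  endfacet
  facet normal 0.0000 -1.0000 0.0000
    outer loop
      vertex 0.0 0.0 0.0
      vertex 6.7 0.0 8.5
      vertex 0.0 0.0 8.5
    endloop
  endfacet
  facet normal 0.0000 1.0000 0.0000
    outer loop
      vertex 6.7 20.6 8.5
      vertex 6.7 20.6 0.0
      vertex 0.0 20.6 0.0
    endloop
  endfacet
  facet normal 0.0000 1.0000 0.0000
    outer loop
      vertex 0.0 20.6 8.5
      vertex 6.7 20.6 8.5
      vertex 0.0 20.6 0.0
    endloop
  endfacet
  facet normal -1.0000 0.0000 0.0000
    outer loop
      vertex 0.0 20.6 8.5
      vertex 0.0 20.6 0.0
      vertex 0.0 0.0 0.0
    endloop
  endfacet
  facet normal -1.0000 0.0000 0.0000
    outer loop
      vertex 0.0 0.0 8.5
      vertex 0.0 20.6 8.5
      vertex 0.0 0.0 0.0
    endloop
  endfacet
  facet normal 1.0000 0.0000 0.0000
    outer loop
      vertex 6.7 0.0 0.0
      vertex 6.7 20.6 0.0
      vertex 6.7 20.6 8.5
    endloop
  endfacet
  facet normal 1.0000 0.0000 0.0000
    outer loop
      vertex 6.7 0.0 0.0
      vertex 6.7 20.6 8.5
      vertex 6.7 0.0 8.5
    endloop
  endfacet
endsolid part

The G0 Z moves step by Δz≈1.7 mm. Every layer's G1 loop is the same polygon, so the solid is a straight extrusion of it from z=0 to z≈8.5. Closing with flat bottom and top caps and triangulating gives 12 facets — a rectangular box, roughly 6.7 × 20.6 mm footprint and 8.5 mm tall.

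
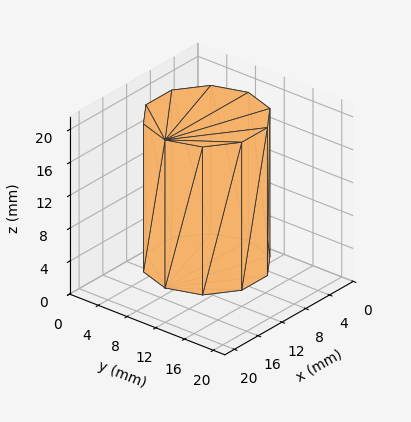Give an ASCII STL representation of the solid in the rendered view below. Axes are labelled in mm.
Reading the render: the shape is a regular 10-sided prism (a cylinder approximated with 10 flat sides), circumscribed radius ≈ 7 mm, height ≈ 18 mm (dimensions read to the nearest mm from the axis ticks). For the STL, each face is triangulated and given an outward normal.

solid part
  facet normal 0.0000 0.0000 -1.0000
    outer loop
      vertex 9.16 13.66 0.00
      vertex 12.66 11.11 0.00
      vertex 14.00 7.00 0.00
    endloop
  endfacet
  facet normal 0.0000 0.0000 -1.0000
    outer loop
      vertex 4.84 13.66 0.00
      vertex 9.16 13.66 0.00
      vertex 14.00 7.00 0.00
    endloop
  endfacet
  facet normal 0.0000 0.0000 -1.0000
    outer loop
      vertex 1.34 11.11 0.00
      vertex 4.84 13.66 0.00
      vertex 14.00 7.00 0.00
    endloop
  endfacet
  facet normal 0.0000 0.0000 -1.0000
    outer loop
      vertex 0.00 7.00 0.00
      vertex 1.34 11.11 0.00
      vertex 14.00 7.00 0.00
    endloop
  endfacet
  facet normal 0.0000 0.0000 -1.0000
    outer loop
      vertex 1.34 2.89 0.00
      vertex 0.00 7.00 0.00
      vertex 14.00 7.00 0.00
    endloop
  endfacet
  facet normal 0.0000 0.0000 -1.0000
    outer loop
      vertex 4.84 0.34 0.00
      vertex 1.34 2.89 0.00
      vertex 14.00 7.00 0.00
    endloop
  endfacet
  facet normal 0.0000 0.0000 -1.0000
    outer loop
      vertex 9.16 0.34 0.00
      vertex 4.84 0.34 0.00
      vertex 14.00 7.00 0.00
    endloop
  endfacet
  facet normal 0.0000 0.0000 -1.0000
    outer loop
      vertex 12.66 2.89 0.00
      vertex 9.16 0.34 0.00
      vertex 14.00 7.00 0.00
    endloop
  endfacet
  facet normal 0.0000 0.0000 1.0000
    outer loop
      vertex 14.00 7.00 18.00
      vertex 12.66 11.11 18.00
      vertex 9.16 13.66 18.00
    endloop
  endfacet
  facet normal 0.0000 0.0000 1.0000
    outer loop
      vertex 14.00 7.00 18.00
      vertex 9.16 13.66 18.00
      vertex 4.84 13.66 18.00
    endloop
  endfacet
  facet normal 0.0000 0.0000 1.0000
    outer loop
      vertex 14.00 7.00 18.00
      vertex 4.84 13.66 18.00
      vertex 1.34 11.11 18.00
    endloop
  endfacet
  facet normal 0.0000 0.0000 1.0000
    outer loop
      vertex 14.00 7.00 18.00
      vertex 1.34 11.11 18.00
      vertex 0.00 7.00 18.00
    endloop
  endfacet
  facet normal 0.0000 0.0000 1.0000
    outer loop
      vertex 14.00 7.00 18.00
      vertex 0.00 7.00 18.00
      vertex 1.34 2.89 18.00
    endloop
  endfacet
  facet normal 0.0000 0.0000 1.0000
    outer loop
      vertex 14.00 7.00 18.00
      vertex 1.34 2.89 18.00
      vertex 4.84 0.34 18.00
    endloop
  endfacet
  facet normal 0.0000 0.0000 1.0000
    outer loop
      vertex 14.00 7.00 18.00
      vertex 4.84 0.34 18.00
      vertex 9.16 0.34 18.00
    endloop
  endfacet
  facet normal 0.0000 0.0000 1.0000
    outer loop
      vertex 14.00 7.00 18.00
      vertex 9.16 0.34 18.00
      vertex 12.66 2.89 18.00
    endloop
  endfacet
  facet normal 0.9507 0.3100 0.0000
    outer loop
      vertex 14.00 7.00 0.00
      vertex 12.66 11.11 0.00
      vertex 12.66 11.11 18.00
    endloop
  endfacet
  facet normal 0.9507 0.3100 0.0000
    outer loop
      vertex 14.00 7.00 0.00
      vertex 12.66 11.11 18.00
      vertex 14.00 7.00 18.00
    endloop
  endfacet
  facet normal 0.5889 0.8082 0.0000
    outer loop
      vertex 12.66 11.11 0.00
      vertex 9.16 13.66 0.00
      vertex 9.16 13.66 18.00
    endloop
  endfacet
  facet normal 0.5889 0.8082 0.0000
    outer loop
      vertex 12.66 11.11 0.00
      vertex 9.16 13.66 18.00
      vertex 12.66 11.11 18.00
    endloop
  endfacet
  facet normal 0.0000 1.0000 0.0000
    outer loop
      vertex 9.16 13.66 0.00
      vertex 4.84 13.66 0.00
      vertex 4.84 13.66 18.00
    endloop
  endfacet
  facet normal 0.0000 1.0000 0.0000
    outer loop
      vertex 9.16 13.66 0.00
      vertex 4.84 13.66 18.00
      vertex 9.16 13.66 18.00
    endloop
  endfacet
  facet normal -0.5889 0.8082 0.0000
    outer loop
      vertex 4.84 13.66 0.00
      vertex 1.34 11.11 0.00
      vertex 1.34 11.11 18.00
    endloop
  endfacet
  facet normal -0.5889 0.8082 0.0000
    outer loop
      vertex 4.84 13.66 0.00
      vertex 1.34 11.11 18.00
      vertex 4.84 13.66 18.00
    endloop
  endfacet
  facet normal -0.9507 0.3100 0.0000
    outer loop
      vertex 1.34 11.11 0.00
      vertex 0.00 7.00 0.00
      vertex 0.00 7.00 18.00
    endloop
  endfacet
  facet normal -0.9507 0.3100 0.0000
    outer loop
      vertex 1.34 11.11 0.00
      vertex 0.00 7.00 18.00
      vertex 1.34 11.11 18.00
    endloop
  endfacet
  facet normal -0.9507 -0.3100 0.0000
    outer loop
      vertex 0.00 7.00 0.00
      vertex 1.34 2.89 0.00
      vertex 1.34 2.89 18.00
    endloop
  endfacet
  facet normal -0.9507 -0.3100 0.0000
    outer loop
      vertex 0.00 7.00 0.00
      vertex 1.34 2.89 18.00
      vertex 0.00 7.00 18.00
    endloop
  endfacet
  facet normal -0.5889 -0.8082 0.0000
    outer loop
      vertex 1.34 2.89 0.00
      vertex 4.84 0.34 0.00
      vertex 4.84 0.34 18.00
    endloop
  endfacet
  facet normal -0.5889 -0.8082 0.0000
    outer loop
      vertex 1.34 2.89 0.00
      vertex 4.84 0.34 18.00
      vertex 1.34 2.89 18.00
    endloop
  endfacet
  facet normal 0.0000 -1.0000 0.0000
    outer loop
      vertex 4.84 0.34 0.00
      vertex 9.16 0.34 0.00
      vertex 9.16 0.34 18.00
    endloop
  endfacet
  facet normal 0.0000 -1.0000 0.0000
    outer loop
      vertex 4.84 0.34 0.00
      vertex 9.16 0.34 18.00
      vertex 4.84 0.34 18.00
    endloop
  endfacet
  facet normal 0.5889 -0.8082 0.0000
    outer loop
      vertex 9.16 0.34 0.00
      vertex 12.66 2.89 0.00
      vertex 12.66 2.89 18.00
    endloop
  endfacet
  facet normal 0.5889 -0.8082 0.0000
    outer loop
      vertex 9.16 0.34 0.00
      vertex 12.66 2.89 18.00
      vertex 9.16 0.34 18.00
    endloop
  endfacet
  facet normal 0.9507 -0.3100 0.0000
    outer loop
      vertex 12.66 2.89 0.00
      vertex 14.00 7.00 0.00
      vertex 14.00 7.00 18.00
    endloop
  endfacet
  facet normal 0.9507 -0.3100 0.0000
    outer loop
      vertex 12.66 2.89 0.00
      vertex 14.00 7.00 18.00
      vertex 12.66 2.89 18.00
    endloop
  endfacet
endsolid part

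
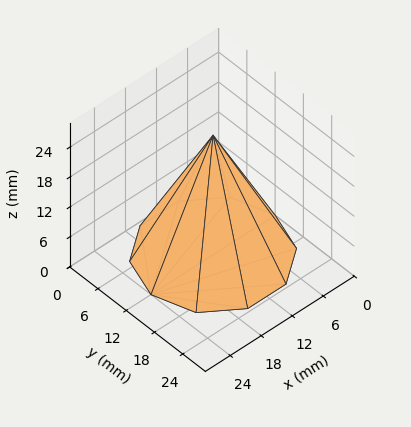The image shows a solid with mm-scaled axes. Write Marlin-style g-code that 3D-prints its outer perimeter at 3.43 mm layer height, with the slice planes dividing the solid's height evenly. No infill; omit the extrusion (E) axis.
Reading the render: the shape is a regular 10-sided pyramid, base circumscribed radius ≈ 12 mm, apex at z ≈ 24 mm (dimensions read to the nearest mm from the axis ticks). For the g-code, the solid's height is divided into equal slices at the stated Δz and each level perimeter traced with G1 moves after a G0 lift.

; perimeter-only toolpath
G21 ; units = mm
G90 ; absolute positioning
G28 ; home
; layer 1
G0 Z3.43
G0 X22.29 Y12.00
G1 X20.32 Y18.04
G1 X15.18 Y21.78
G1 X8.82 Y21.78
G1 X3.68 Y18.04
G1 X1.71 Y12.00
G1 X3.68 Y5.96
G1 X8.82 Y2.22
G1 X15.18 Y2.22
G1 X20.32 Y5.96
G1 X22.29 Y12.00
; layer 2
G0 Z6.86
G0 X20.57 Y12.00
G1 X18.94 Y17.04
G1 X14.65 Y20.15
G1 X9.35 Y20.15
G1 X5.06 Y17.04
G1 X3.43 Y12.00
G1 X5.06 Y6.96
G1 X9.35 Y3.85
G1 X14.65 Y3.85
G1 X18.94 Y6.96
G1 X20.57 Y12.00
; layer 3
G0 Z10.29
G0 X18.86 Y12.00
G1 X17.55 Y16.03
G1 X14.12 Y18.52
G1 X9.88 Y18.52
G1 X6.45 Y16.03
G1 X5.14 Y12.00
G1 X6.45 Y7.97
G1 X9.88 Y5.48
G1 X14.12 Y5.48
G1 X17.55 Y7.97
G1 X18.86 Y12.00
; layer 4
G0 Z13.71
G0 X17.14 Y12.00
G1 X16.16 Y15.02
G1 X13.59 Y16.89
G1 X10.41 Y16.89
G1 X7.84 Y15.02
G1 X6.86 Y12.00
G1 X7.84 Y8.98
G1 X10.41 Y7.11
G1 X13.59 Y7.11
G1 X16.16 Y8.98
G1 X17.14 Y12.00
; layer 5
G0 Z17.14
G0 X15.43 Y12.00
G1 X14.77 Y14.01
G1 X13.06 Y15.26
G1 X10.94 Y15.26
G1 X9.23 Y14.01
G1 X8.57 Y12.00
G1 X9.23 Y9.99
G1 X10.94 Y8.74
G1 X13.06 Y8.74
G1 X14.77 Y9.99
G1 X15.43 Y12.00
; layer 6
G0 Z20.57
G0 X13.71 Y12.00
G1 X13.39 Y13.01
G1 X12.53 Y13.63
G1 X11.47 Y13.63
G1 X10.61 Y13.01
G1 X10.29 Y12.00
G1 X10.61 Y10.99
G1 X11.47 Y10.37
G1 X12.53 Y10.37
G1 X13.39 Y10.99
G1 X13.71 Y12.00
M2 ; end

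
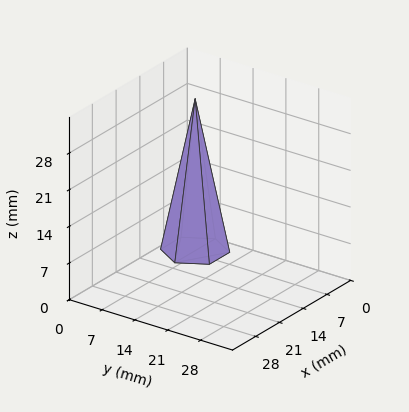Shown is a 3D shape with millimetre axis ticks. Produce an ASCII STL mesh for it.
Reading the render: the shape is a regular 6-sided pyramid, base circumscribed radius ≈ 6 mm, apex at z ≈ 29 mm (dimensions read to the nearest mm from the axis ticks). For the STL, each face is triangulated and given an outward normal.

solid part
  facet normal 0.0000 0.0000 -1.0000
    outer loop
      vertex 3.000 11.196 0.000
      vertex 9.000 11.196 0.000
      vertex 12.000 6.000 0.000
    endloop
  endfacet
  facet normal 0.0000 0.0000 -1.0000
    outer loop
      vertex 0.000 6.000 0.000
      vertex 3.000 11.196 0.000
      vertex 12.000 6.000 0.000
    endloop
  endfacet
  facet normal 0.0000 0.0000 -1.0000
    outer loop
      vertex 3.000 0.804 0.000
      vertex 0.000 6.000 0.000
      vertex 12.000 6.000 0.000
    endloop
  endfacet
  facet normal 0.0000 0.0000 -1.0000
    outer loop
      vertex 9.000 0.804 0.000
      vertex 3.000 0.804 0.000
      vertex 12.000 6.000 0.000
    endloop
  endfacet
  facet normal 0.8524 0.4922 0.1764
    outer loop
      vertex 12.000 6.000 0.000
      vertex 9.000 11.196 0.000
      vertex 6.000 6.000 29.000
    endloop
  endfacet
  facet normal 0.0000 0.9843 0.1764
    outer loop
      vertex 9.000 11.196 0.000
      vertex 3.000 11.196 0.000
      vertex 6.000 6.000 29.000
    endloop
  endfacet
  facet normal -0.8524 0.4922 0.1764
    outer loop
      vertex 3.000 11.196 0.000
      vertex 0.000 6.000 0.000
      vertex 6.000 6.000 29.000
    endloop
  endfacet
  facet normal -0.8524 -0.4922 0.1764
    outer loop
      vertex 0.000 6.000 0.000
      vertex 3.000 0.804 0.000
      vertex 6.000 6.000 29.000
    endloop
  endfacet
  facet normal 0.0000 -0.9843 0.1764
    outer loop
      vertex 3.000 0.804 0.000
      vertex 9.000 0.804 0.000
      vertex 6.000 6.000 29.000
    endloop
  endfacet
  facet normal 0.8524 -0.4922 0.1764
    outer loop
      vertex 9.000 0.804 0.000
      vertex 12.000 6.000 0.000
      vertex 6.000 6.000 29.000
    endloop
  endfacet
endsolid part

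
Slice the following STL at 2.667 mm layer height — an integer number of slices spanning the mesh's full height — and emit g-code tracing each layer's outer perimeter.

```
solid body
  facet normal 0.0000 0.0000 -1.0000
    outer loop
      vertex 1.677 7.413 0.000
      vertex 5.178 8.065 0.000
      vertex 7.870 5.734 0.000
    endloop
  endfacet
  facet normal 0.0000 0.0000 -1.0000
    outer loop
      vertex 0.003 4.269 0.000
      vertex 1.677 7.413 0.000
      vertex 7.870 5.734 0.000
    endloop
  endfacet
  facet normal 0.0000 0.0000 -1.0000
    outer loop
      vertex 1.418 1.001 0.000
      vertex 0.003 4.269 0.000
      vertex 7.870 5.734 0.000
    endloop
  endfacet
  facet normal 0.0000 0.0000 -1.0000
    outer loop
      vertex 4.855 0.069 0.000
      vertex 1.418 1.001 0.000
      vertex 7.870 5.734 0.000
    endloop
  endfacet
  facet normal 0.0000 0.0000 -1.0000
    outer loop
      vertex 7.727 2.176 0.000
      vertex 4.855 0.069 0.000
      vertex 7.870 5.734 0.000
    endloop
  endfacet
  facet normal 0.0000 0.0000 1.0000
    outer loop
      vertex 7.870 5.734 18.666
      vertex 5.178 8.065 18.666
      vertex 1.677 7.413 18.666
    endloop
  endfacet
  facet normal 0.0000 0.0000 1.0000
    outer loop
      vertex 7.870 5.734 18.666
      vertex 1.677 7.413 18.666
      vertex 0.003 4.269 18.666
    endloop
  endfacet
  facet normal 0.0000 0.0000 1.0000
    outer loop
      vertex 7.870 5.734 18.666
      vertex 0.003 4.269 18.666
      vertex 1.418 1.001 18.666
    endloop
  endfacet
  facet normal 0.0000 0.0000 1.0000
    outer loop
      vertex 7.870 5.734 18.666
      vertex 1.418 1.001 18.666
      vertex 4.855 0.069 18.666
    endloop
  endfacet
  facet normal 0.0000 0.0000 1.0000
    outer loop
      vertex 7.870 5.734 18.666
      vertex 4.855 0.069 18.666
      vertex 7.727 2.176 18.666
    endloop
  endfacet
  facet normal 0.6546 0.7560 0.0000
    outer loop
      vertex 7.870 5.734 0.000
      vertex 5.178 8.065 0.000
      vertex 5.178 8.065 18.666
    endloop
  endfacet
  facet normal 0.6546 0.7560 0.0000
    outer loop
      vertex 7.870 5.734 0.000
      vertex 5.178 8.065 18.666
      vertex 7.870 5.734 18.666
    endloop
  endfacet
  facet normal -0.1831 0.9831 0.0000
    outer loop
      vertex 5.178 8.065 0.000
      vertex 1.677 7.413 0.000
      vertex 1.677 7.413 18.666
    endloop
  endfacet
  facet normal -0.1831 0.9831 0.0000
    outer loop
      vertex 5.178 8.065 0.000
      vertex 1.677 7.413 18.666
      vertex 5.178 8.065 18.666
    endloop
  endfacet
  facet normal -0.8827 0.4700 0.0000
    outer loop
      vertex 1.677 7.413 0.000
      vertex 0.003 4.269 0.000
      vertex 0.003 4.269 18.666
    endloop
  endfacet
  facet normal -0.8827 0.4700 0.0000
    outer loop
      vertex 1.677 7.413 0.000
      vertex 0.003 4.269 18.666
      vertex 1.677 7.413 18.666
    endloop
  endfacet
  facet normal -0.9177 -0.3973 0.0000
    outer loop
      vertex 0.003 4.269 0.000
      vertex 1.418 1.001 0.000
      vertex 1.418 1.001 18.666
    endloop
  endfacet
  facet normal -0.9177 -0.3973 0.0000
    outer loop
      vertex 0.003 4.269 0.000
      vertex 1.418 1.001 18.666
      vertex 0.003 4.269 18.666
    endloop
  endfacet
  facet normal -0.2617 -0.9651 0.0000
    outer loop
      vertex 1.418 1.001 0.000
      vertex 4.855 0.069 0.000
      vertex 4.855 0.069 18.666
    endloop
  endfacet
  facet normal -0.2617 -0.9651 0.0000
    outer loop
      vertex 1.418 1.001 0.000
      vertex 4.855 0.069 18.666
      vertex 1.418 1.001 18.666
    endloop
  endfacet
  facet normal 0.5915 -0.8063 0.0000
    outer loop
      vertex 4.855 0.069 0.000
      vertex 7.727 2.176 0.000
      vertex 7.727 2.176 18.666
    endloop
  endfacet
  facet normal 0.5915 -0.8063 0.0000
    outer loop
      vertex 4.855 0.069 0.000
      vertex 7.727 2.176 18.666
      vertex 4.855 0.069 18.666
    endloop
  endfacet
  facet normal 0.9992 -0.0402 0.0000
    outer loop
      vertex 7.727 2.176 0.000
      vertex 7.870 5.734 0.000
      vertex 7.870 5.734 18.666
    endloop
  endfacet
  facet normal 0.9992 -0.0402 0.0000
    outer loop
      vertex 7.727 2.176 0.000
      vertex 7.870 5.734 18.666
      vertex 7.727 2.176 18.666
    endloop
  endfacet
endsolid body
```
; perimeter-only toolpath
G21 ; units = mm
G90 ; absolute positioning
G28 ; home
; layer 1
G0 Z2.667
G0 X7.870 Y5.734
G1 X5.178 Y8.065
G1 X1.677 Y7.413
G1 X0.003 Y4.269
G1 X1.418 Y1.001
G1 X4.855 Y0.069
G1 X7.727 Y2.176
G1 X7.870 Y5.734
; layer 2
G0 Z5.333
G0 X7.870 Y5.734
G1 X5.178 Y8.065
G1 X1.677 Y7.413
G1 X0.003 Y4.269
G1 X1.418 Y1.001
G1 X4.855 Y0.069
G1 X7.727 Y2.176
G1 X7.870 Y5.734
; layer 3
G0 Z8.000
G0 X7.870 Y5.734
G1 X5.178 Y8.065
G1 X1.677 Y7.413
G1 X0.003 Y4.269
G1 X1.418 Y1.001
G1 X4.855 Y0.069
G1 X7.727 Y2.176
G1 X7.870 Y5.734
; layer 4
G0 Z10.666
G0 X7.870 Y5.734
G1 X5.178 Y8.065
G1 X1.677 Y7.413
G1 X0.003 Y4.269
G1 X1.418 Y1.001
G1 X4.855 Y0.069
G1 X7.727 Y2.176
G1 X7.870 Y5.734
; layer 5
G0 Z13.333
G0 X7.870 Y5.734
G1 X5.178 Y8.065
G1 X1.677 Y7.413
G1 X0.003 Y4.269
G1 X1.418 Y1.001
G1 X4.855 Y0.069
G1 X7.727 Y2.176
G1 X7.870 Y5.734
; layer 6
G0 Z15.999
G0 X7.870 Y5.734
G1 X5.178 Y8.065
G1 X1.677 Y7.413
G1 X0.003 Y4.269
G1 X1.418 Y1.001
G1 X4.855 Y0.069
G1 X7.727 Y2.176
G1 X7.870 Y5.734
; layer 7
G0 Z18.666
G0 X7.870 Y5.734
G1 X5.178 Y8.065
G1 X1.677 Y7.413
G1 X0.003 Y4.269
G1 X1.418 Y1.001
G1 X4.855 Y0.069
G1 X7.727 Y2.176
G1 X7.870 Y5.734
M2 ; end

The solid is a regular 7-sided prism (a cylinder approximated with 7 flat sides), circumscribed radius ≈ 4.1 mm, height ≈ 18.7 mm. Slicing at Δz = 2.667 mm — 7 equal slices spanning the solid's height, so layer i sits at z = i·h/7 — gives 7 non-empty perimeters. Each is a 7-segment closed polygon; G0 lifts to the layer z and rapids to the start vertex, then G1 traces the edges.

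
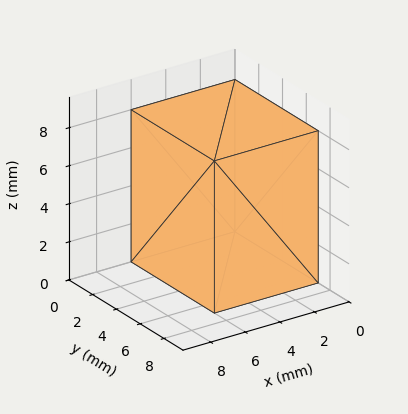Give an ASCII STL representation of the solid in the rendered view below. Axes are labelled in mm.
Reading the render: the shape is a rectangular box, roughly 6 × 7 mm footprint and 8 mm tall (dimensions read to the nearest mm from the axis ticks). For the STL, each face is triangulated and given an outward normal.

solid part
  facet normal 0.0000 0.0000 -1.0000
    outer loop
      vertex 6.00 7.00 0.00
      vertex 6.00 0.00 0.00
      vertex 0.00 0.00 0.00
    endloop
  endfacet
  facet normal 0.0000 0.0000 -1.0000
    outer loop
      vertex 0.00 7.00 0.00
      vertex 6.00 7.00 0.00
      vertex 0.00 0.00 0.00
    endloop
  endfacet
  facet normal 0.0000 0.0000 1.0000
    outer loop
      vertex 0.00 0.00 8.00
      vertex 6.00 0.00 8.00
      vertex 6.00 7.00 8.00
    endloop
  endfacet
  facet normal 0.0000 0.0000 1.0000
    outer loop
      vertex 0.00 0.00 8.00
      vertex 6.00 7.00 8.00
      vertex 0.00 7.00 8.00
    endloop
  endfacet
  facet normal 0.0000 -1.0000 0.0000
    outer loop
      vertex 0.00 0.00 0.00
      vertex 6.00 0.00 0.00
      vertex 6.00 0.00 8.00
    endloop
  endfacet
  facet normal 0.0000 -1.0000 0.0000
    outer loop
      vertex 0.00 0.00 0.00
      vertex 6.00 0.00 8.00
      vertex 0.00 0.00 8.00
    endloop
  endfacet
  facet normal 0.0000 1.0000 0.0000
    outer loop
      vertex 6.00 7.00 8.00
      vertex 6.00 7.00 0.00
      vertex 0.00 7.00 0.00
    endloop
  endfacet
  facet normal 0.0000 1.0000 0.0000
    outer loop
      vertex 0.00 7.00 8.00
      vertex 6.00 7.00 8.00
      vertex 0.00 7.00 0.00
    endloop
  endfacet
  facet normal -1.0000 0.0000 0.0000
    outer loop
      vertex 0.00 7.00 8.00
      vertex 0.00 7.00 0.00
      vertex 0.00 0.00 0.00
    endloop
  endfacet
  facet normal -1.0000 0.0000 0.0000
    outer loop
      vertex 0.00 0.00 8.00
      vertex 0.00 7.00 8.00
      vertex 0.00 0.00 0.00
    endloop
  endfacet
  facet normal 1.0000 0.0000 0.0000
    outer loop
      vertex 6.00 0.00 0.00
      vertex 6.00 7.00 0.00
      vertex 6.00 7.00 8.00
    endloop
  endfacet
  facet normal 1.0000 0.0000 0.0000
    outer loop
      vertex 6.00 0.00 0.00
      vertex 6.00 7.00 8.00
      vertex 6.00 0.00 8.00
    endloop
  endfacet
endsolid part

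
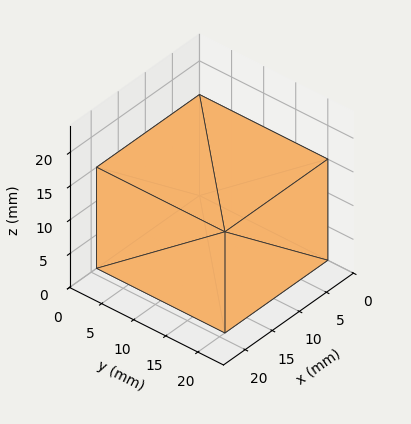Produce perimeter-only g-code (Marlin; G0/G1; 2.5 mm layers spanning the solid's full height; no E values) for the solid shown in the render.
Reading the render: the shape is a rectangular box, roughly 19 × 20 mm footprint and 15 mm tall (dimensions read to the nearest mm from the axis ticks). For the g-code, the solid's height is divided into equal slices at the stated Δz and each level perimeter traced with G1 moves after a G0 lift.

; perimeter-only toolpath
G21 ; units = mm
G90 ; absolute positioning
G28 ; home
; layer 1
G0 Z2.5
G0 X0.0 Y0.0
G1 X19.0 Y0.0
G1 X19.0 Y20.0
G1 X0.0 Y20.0
G1 X0.0 Y0.0
; layer 2
G0 Z5.0
G0 X0.0 Y0.0
G1 X19.0 Y0.0
G1 X19.0 Y20.0
G1 X0.0 Y20.0
G1 X0.0 Y0.0
; layer 3
G0 Z7.5
G0 X0.0 Y0.0
G1 X19.0 Y0.0
G1 X19.0 Y20.0
G1 X0.0 Y20.0
G1 X0.0 Y0.0
; layer 4
G0 Z10.0
G0 X0.0 Y0.0
G1 X19.0 Y0.0
G1 X19.0 Y20.0
G1 X0.0 Y20.0
G1 X0.0 Y0.0
; layer 5
G0 Z12.5
G0 X0.0 Y0.0
G1 X19.0 Y0.0
G1 X19.0 Y20.0
G1 X0.0 Y20.0
G1 X0.0 Y0.0
; layer 6
G0 Z15.0
G0 X0.0 Y0.0
G1 X19.0 Y0.0
G1 X19.0 Y20.0
G1 X0.0 Y20.0
G1 X0.0 Y0.0
M2 ; end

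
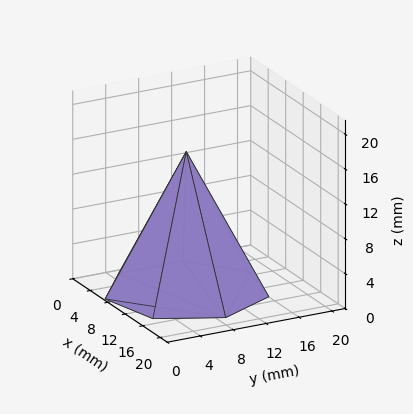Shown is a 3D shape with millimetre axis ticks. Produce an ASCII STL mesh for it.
Reading the render: the shape is a regular 7-sided pyramid, base circumscribed radius ≈ 9 mm, apex at z ≈ 16 mm (dimensions read to the nearest mm from the axis ticks). For the STL, each face is triangulated and given an outward normal.

solid part
  facet normal 0.0000 0.0000 -1.0000
    outer loop
      vertex 6.997 17.774 0.000
      vertex 14.611 16.036 0.000
      vertex 18.000 9.000 0.000
    endloop
  endfacet
  facet normal 0.0000 0.0000 -1.0000
    outer loop
      vertex 0.891 12.905 0.000
      vertex 6.997 17.774 0.000
      vertex 18.000 9.000 0.000
    endloop
  endfacet
  facet normal 0.0000 0.0000 -1.0000
    outer loop
      vertex 0.891 5.095 0.000
      vertex 0.891 12.905 0.000
      vertex 18.000 9.000 0.000
    endloop
  endfacet
  facet normal 0.0000 0.0000 -1.0000
    outer loop
      vertex 6.997 0.226 0.000
      vertex 0.891 5.095 0.000
      vertex 18.000 9.000 0.000
    endloop
  endfacet
  facet normal 0.0000 0.0000 -1.0000
    outer loop
      vertex 14.611 1.964 0.000
      vertex 6.997 0.226 0.000
      vertex 18.000 9.000 0.000
    endloop
  endfacet
  facet normal 0.8036 0.3871 0.4520
    outer loop
      vertex 18.000 9.000 0.000
      vertex 14.611 16.036 0.000
      vertex 9.000 9.000 16.000
    endloop
  endfacet
  facet normal 0.1985 0.8696 0.4520
    outer loop
      vertex 14.611 16.036 0.000
      vertex 6.997 17.774 0.000
      vertex 9.000 9.000 16.000
    endloop
  endfacet
  facet normal -0.5561 0.6974 0.4521
    outer loop
      vertex 6.997 17.774 0.000
      vertex 0.891 12.905 0.000
      vertex 9.000 9.000 16.000
    endloop
  endfacet
  facet normal -0.8920 0.0000 0.4521
    outer loop
      vertex 0.891 12.905 0.000
      vertex 0.891 5.095 0.000
      vertex 9.000 9.000 16.000
    endloop
  endfacet
  facet normal -0.5561 -0.6974 0.4521
    outer loop
      vertex 0.891 5.095 0.000
      vertex 6.997 0.226 0.000
      vertex 9.000 9.000 16.000
    endloop
  endfacet
  facet normal 0.1985 -0.8696 0.4520
    outer loop
      vertex 6.997 0.226 0.000
      vertex 14.611 1.964 0.000
      vertex 9.000 9.000 16.000
    endloop
  endfacet
  facet normal 0.8036 -0.3871 0.4520
    outer loop
      vertex 14.611 1.964 0.000
      vertex 18.000 9.000 0.000
      vertex 9.000 9.000 16.000
    endloop
  endfacet
endsolid part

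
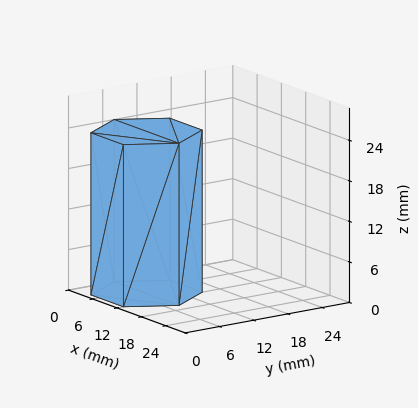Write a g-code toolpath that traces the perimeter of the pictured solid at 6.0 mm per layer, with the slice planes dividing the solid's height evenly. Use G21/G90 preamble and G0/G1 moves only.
Reading the render: the shape is a regular 6-sided prism (a cylinder approximated with 6 flat sides), circumscribed radius ≈ 8 mm, height ≈ 24 mm (dimensions read to the nearest mm from the axis ticks). For the g-code, the solid's height is divided into equal slices at the stated Δz and each level perimeter traced with G1 moves after a G0 lift.

; perimeter-only toolpath
G21 ; units = mm
G90 ; absolute positioning
G28 ; home
; layer 1
G0 Z6.0
G0 X16.0 Y8.0
G1 X12.0 Y14.9
G1 X4.0 Y14.9
G1 X0.0 Y8.0
G1 X4.0 Y1.1
G1 X12.0 Y1.1
G1 X16.0 Y8.0
; layer 2
G0 Z12.0
G0 X16.0 Y8.0
G1 X12.0 Y14.9
G1 X4.0 Y14.9
G1 X0.0 Y8.0
G1 X4.0 Y1.1
G1 X12.0 Y1.1
G1 X16.0 Y8.0
; layer 3
G0 Z18.0
G0 X16.0 Y8.0
G1 X12.0 Y14.9
G1 X4.0 Y14.9
G1 X0.0 Y8.0
G1 X4.0 Y1.1
G1 X12.0 Y1.1
G1 X16.0 Y8.0
; layer 4
G0 Z24.0
G0 X16.0 Y8.0
G1 X12.0 Y14.9
G1 X4.0 Y14.9
G1 X0.0 Y8.0
G1 X4.0 Y1.1
G1 X12.0 Y1.1
G1 X16.0 Y8.0
M2 ; end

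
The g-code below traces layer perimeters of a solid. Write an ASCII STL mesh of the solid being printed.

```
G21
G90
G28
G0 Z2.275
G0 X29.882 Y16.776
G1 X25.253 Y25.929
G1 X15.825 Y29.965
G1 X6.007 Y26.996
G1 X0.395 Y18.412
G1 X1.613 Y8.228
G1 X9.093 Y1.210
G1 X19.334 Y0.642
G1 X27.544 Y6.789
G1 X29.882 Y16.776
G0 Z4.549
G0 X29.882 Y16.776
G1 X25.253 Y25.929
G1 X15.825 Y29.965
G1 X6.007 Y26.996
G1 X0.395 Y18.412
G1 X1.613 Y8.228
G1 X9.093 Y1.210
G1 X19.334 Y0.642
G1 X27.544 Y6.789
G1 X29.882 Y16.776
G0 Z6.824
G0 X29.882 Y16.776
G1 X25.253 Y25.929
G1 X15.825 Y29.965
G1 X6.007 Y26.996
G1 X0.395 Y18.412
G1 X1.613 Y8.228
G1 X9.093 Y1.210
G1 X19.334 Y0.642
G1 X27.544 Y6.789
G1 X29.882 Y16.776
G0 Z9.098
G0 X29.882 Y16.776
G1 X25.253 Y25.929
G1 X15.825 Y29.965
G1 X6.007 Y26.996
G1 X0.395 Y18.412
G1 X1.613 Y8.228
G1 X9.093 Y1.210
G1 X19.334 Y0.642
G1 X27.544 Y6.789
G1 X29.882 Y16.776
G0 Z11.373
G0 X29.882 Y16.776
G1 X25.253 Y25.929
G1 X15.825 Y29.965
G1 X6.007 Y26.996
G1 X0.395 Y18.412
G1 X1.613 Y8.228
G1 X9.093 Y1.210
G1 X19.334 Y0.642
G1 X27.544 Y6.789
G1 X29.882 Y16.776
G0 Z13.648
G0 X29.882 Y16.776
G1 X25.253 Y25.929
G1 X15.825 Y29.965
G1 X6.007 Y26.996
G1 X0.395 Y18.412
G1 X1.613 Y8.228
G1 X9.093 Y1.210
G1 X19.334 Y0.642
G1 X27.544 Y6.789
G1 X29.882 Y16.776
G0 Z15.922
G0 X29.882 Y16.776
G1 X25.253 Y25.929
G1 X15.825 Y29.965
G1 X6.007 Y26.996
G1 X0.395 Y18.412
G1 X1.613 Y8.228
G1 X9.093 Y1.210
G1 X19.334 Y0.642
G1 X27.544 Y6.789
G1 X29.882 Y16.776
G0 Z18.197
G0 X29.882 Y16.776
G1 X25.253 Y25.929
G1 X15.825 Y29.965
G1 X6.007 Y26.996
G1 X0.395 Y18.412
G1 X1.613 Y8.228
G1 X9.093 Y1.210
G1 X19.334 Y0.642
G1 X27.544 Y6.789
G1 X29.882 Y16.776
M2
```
solid part
  facet normal 0.0000 0.0000 -1.0000
    outer loop
      vertex 15.825 29.965 0.000
      vertex 25.253 25.929 0.000
      vertex 29.882 16.776 0.000
    endloop
  endfacet
  facet normal 0.0000 0.0000 -1.0000
    outer loop
      vertex 6.007 26.996 0.000
      vertex 15.825 29.965 0.000
      vertex 29.882 16.776 0.000
    endloop
  endfacet
  facet normal 0.0000 0.0000 -1.0000
    outer loop
      vertex 0.395 18.412 0.000
      vertex 6.007 26.996 0.000
      vertex 29.882 16.776 0.000
    endloop
  endfacet
  facet normal 0.0000 0.0000 -1.0000
    outer loop
      vertex 1.613 8.228 0.000
      vertex 0.395 18.412 0.000
      vertex 29.882 16.776 0.000
    endloop
  endfacet
  facet normal 0.0000 0.0000 -1.0000
    outer loop
      vertex 9.093 1.210 0.000
      vertex 1.613 8.228 0.000
      vertex 29.882 16.776 0.000
    endloop
  endfacet
  facet normal 0.0000 0.0000 -1.0000
    outer loop
      vertex 19.334 0.642 0.000
      vertex 9.093 1.210 0.000
      vertex 29.882 16.776 0.000
    endloop
  endfacet
  facet normal 0.0000 0.0000 -1.0000
    outer loop
      vertex 27.544 6.789 0.000
      vertex 19.334 0.642 0.000
      vertex 29.882 16.776 0.000
    endloop
  endfacet
  facet normal 0.0000 0.0000 1.0000
    outer loop
      vertex 29.882 16.776 18.197
      vertex 25.253 25.929 18.197
      vertex 15.825 29.965 18.197
    endloop
  endfacet
  facet normal 0.0000 0.0000 1.0000
    outer loop
      vertex 29.882 16.776 18.197
      vertex 15.825 29.965 18.197
      vertex 6.007 26.996 18.197
    endloop
  endfacet
  facet normal 0.0000 0.0000 1.0000
    outer loop
      vertex 29.882 16.776 18.197
      vertex 6.007 26.996 18.197
      vertex 0.395 18.412 18.197
    endloop
  endfacet
  facet normal 0.0000 0.0000 1.0000
    outer loop
      vertex 29.882 16.776 18.197
      vertex 0.395 18.412 18.197
      vertex 1.613 8.228 18.197
    endloop
  endfacet
  facet normal 0.0000 0.0000 1.0000
    outer loop
      vertex 29.882 16.776 18.197
      vertex 1.613 8.228 18.197
      vertex 9.093 1.210 18.197
    endloop
  endfacet
  facet normal 0.0000 0.0000 1.0000
    outer loop
      vertex 29.882 16.776 18.197
      vertex 9.093 1.210 18.197
      vertex 19.334 0.642 18.197
    endloop
  endfacet
  facet normal 0.0000 0.0000 1.0000
    outer loop
      vertex 29.882 16.776 18.197
      vertex 19.334 0.642 18.197
      vertex 27.544 6.789 18.197
    endloop
  endfacet
  facet normal 0.8924 0.4513 0.0000
    outer loop
      vertex 29.882 16.776 0.000
      vertex 25.253 25.929 0.000
      vertex 25.253 25.929 18.197
    endloop
  endfacet
  facet normal 0.8924 0.4513 0.0000
    outer loop
      vertex 29.882 16.776 0.000
      vertex 25.253 25.929 18.197
      vertex 29.882 16.776 18.197
    endloop
  endfacet
  facet normal 0.3935 0.9193 0.0000
    outer loop
      vertex 25.253 25.929 0.000
      vertex 15.825 29.965 0.000
      vertex 15.825 29.965 18.197
    endloop
  endfacet
  facet normal 0.3935 0.9193 0.0000
    outer loop
      vertex 25.253 25.929 0.000
      vertex 15.825 29.965 18.197
      vertex 25.253 25.929 18.197
    endloop
  endfacet
  facet normal -0.2895 0.9572 0.0000
    outer loop
      vertex 15.825 29.965 0.000
      vertex 6.007 26.996 0.000
      vertex 6.007 26.996 18.197
    endloop
  endfacet
  facet normal -0.2895 0.9572 0.0000
    outer loop
      vertex 15.825 29.965 0.000
      vertex 6.007 26.996 18.197
      vertex 15.825 29.965 18.197
    endloop
  endfacet
  facet normal -0.8370 0.5472 0.0000
    outer loop
      vertex 6.007 26.996 0.000
      vertex 0.395 18.412 0.000
      vertex 0.395 18.412 18.197
    endloop
  endfacet
  facet normal -0.8370 0.5472 0.0000
    outer loop
      vertex 6.007 26.996 0.000
      vertex 0.395 18.412 18.197
      vertex 6.007 26.996 18.197
    endloop
  endfacet
  facet normal -0.9929 -0.1188 0.0000
    outer loop
      vertex 0.395 18.412 0.000
      vertex 1.613 8.228 0.000
      vertex 1.613 8.228 18.197
    endloop
  endfacet
  facet normal -0.9929 -0.1188 0.0000
    outer loop
      vertex 0.395 18.412 0.000
      vertex 1.613 8.228 18.197
      vertex 0.395 18.412 18.197
    endloop
  endfacet
  facet normal -0.6842 -0.7293 0.0000
    outer loop
      vertex 1.613 8.228 0.000
      vertex 9.093 1.210 0.000
      vertex 9.093 1.210 18.197
    endloop
  endfacet
  facet normal -0.6842 -0.7293 0.0000
    outer loop
      vertex 1.613 8.228 0.000
      vertex 9.093 1.210 18.197
      vertex 1.613 8.228 18.197
    endloop
  endfacet
  facet normal -0.0554 -0.9985 0.0000
    outer loop
      vertex 9.093 1.210 0.000
      vertex 19.334 0.642 0.000
      vertex 19.334 0.642 18.197
    endloop
  endfacet
  facet normal -0.0554 -0.9985 0.0000
    outer loop
      vertex 9.093 1.210 0.000
      vertex 19.334 0.642 18.197
      vertex 9.093 1.210 18.197
    endloop
  endfacet
  facet normal 0.5993 -0.8005 0.0000
    outer loop
      vertex 19.334 0.642 0.000
      vertex 27.544 6.789 0.000
      vertex 27.544 6.789 18.197
    endloop
  endfacet
  facet normal 0.5993 -0.8005 0.0000
    outer loop
      vertex 19.334 0.642 0.000
      vertex 27.544 6.789 18.197
      vertex 19.334 0.642 18.197
    endloop
  endfacet
  facet normal 0.9737 -0.2279 0.0000
    outer loop
      vertex 27.544 6.789 0.000
      vertex 29.882 16.776 0.000
      vertex 29.882 16.776 18.197
    endloop
  endfacet
  facet normal 0.9737 -0.2279 0.0000
    outer loop
      vertex 27.544 6.789 0.000
      vertex 29.882 16.776 18.197
      vertex 27.544 6.789 18.197
    endloop
  endfacet
endsolid part

The G0 Z moves step by Δz≈2.275 mm. Every layer's G1 loop is the same polygon, so the solid is a straight extrusion of it from z=0 to z≈18.2. Closing with flat bottom and top caps and triangulating gives 32 facets — a regular 9-sided prism (a cylinder approximated with 9 flat sides), circumscribed radius ≈ 15 mm, height ≈ 18.2 mm.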